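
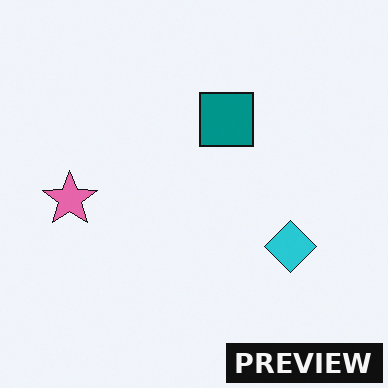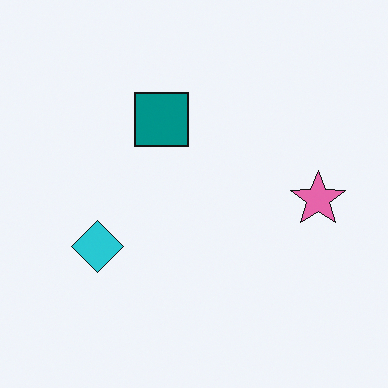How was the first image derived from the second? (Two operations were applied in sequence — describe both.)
Flipped horizontally (left ↔ right), then watermarked with the text "PREVIEW" in the lower-right corner.

The pink star is in the right of the second image and the left of the first — shapes on opposite sides of the vertical midline have swapped in a mirror flip. A dark label reading "PREVIEW" appears in the lower-right corner.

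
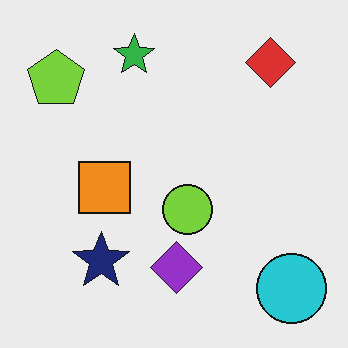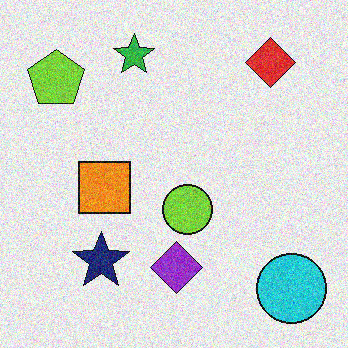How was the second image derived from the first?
Degraded with moderate additive noise.

Random speckle covers the whole image, including the flat background.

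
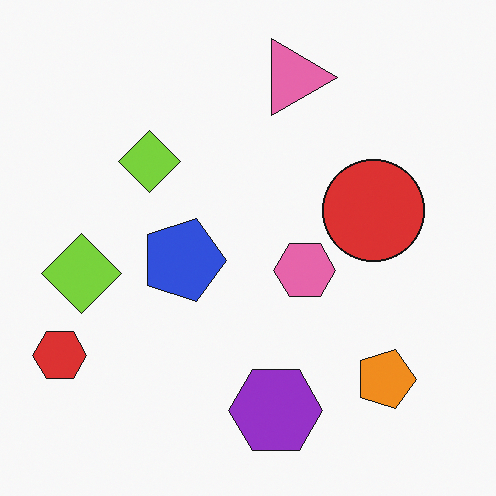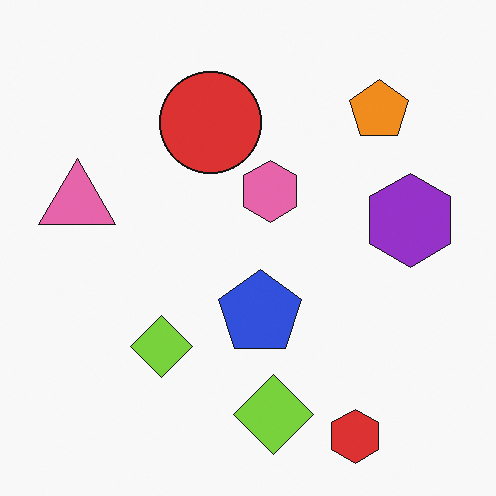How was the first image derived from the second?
This is the original image rotated 90° clockwise.

The red hexagon sits in the bottom-right of the second image and the bottom-left of the first — consistent with a whole-image 90° clockwise rotation.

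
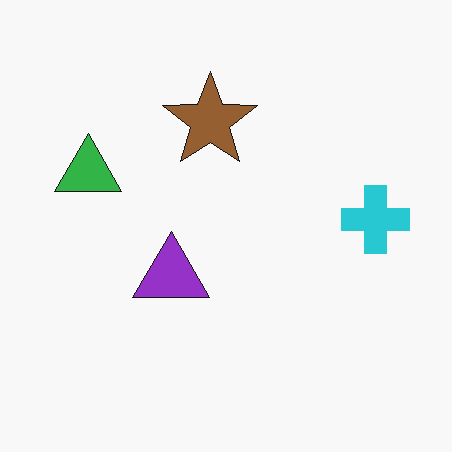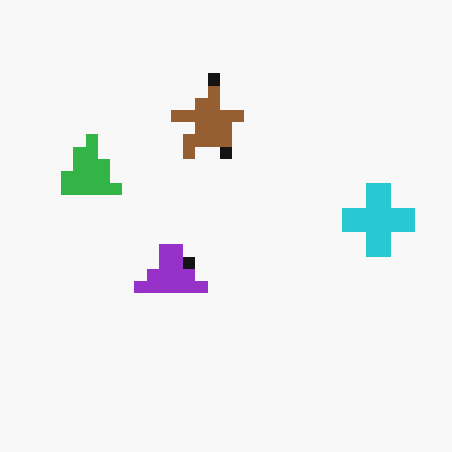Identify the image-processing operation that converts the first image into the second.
The image was coarsely pixelated.

Shapes are reduced to large square blocks; fine edges and outlines are lost — a downscale-then-upscale (mosaic) effect.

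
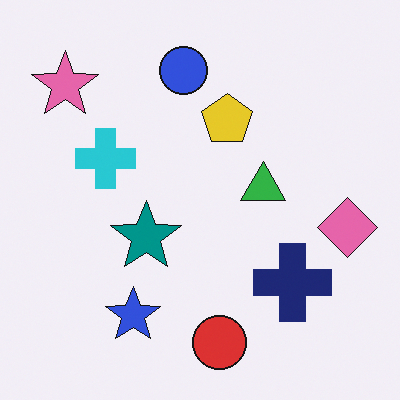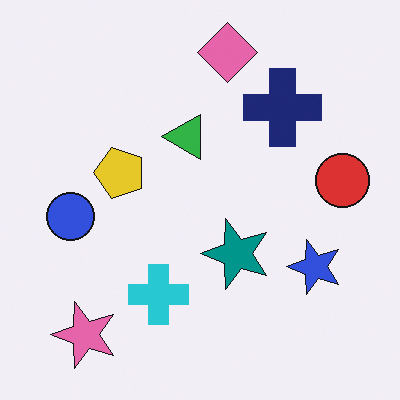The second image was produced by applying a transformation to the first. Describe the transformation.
It was rotated 90° counter-clockwise.

The pink star sits in the top-left of the first image and the bottom-left of the second — consistent with a whole-image 90° counter-clockwise rotation.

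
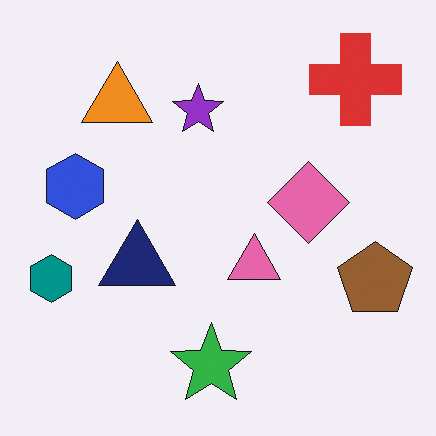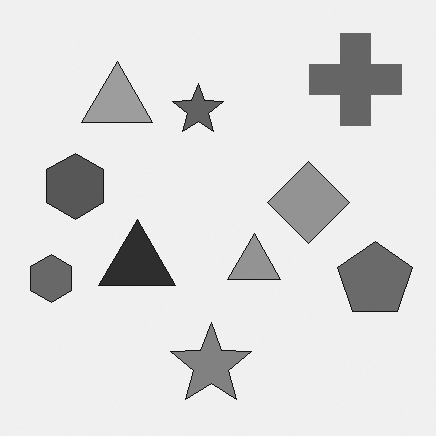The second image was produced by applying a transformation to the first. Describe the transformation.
This is the original image converted to grayscale.

All color is removed — every shape is now a shade of grey.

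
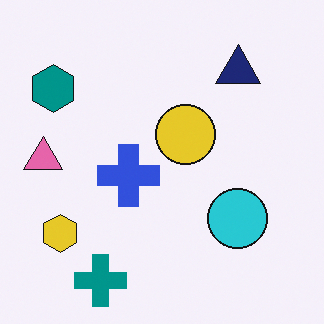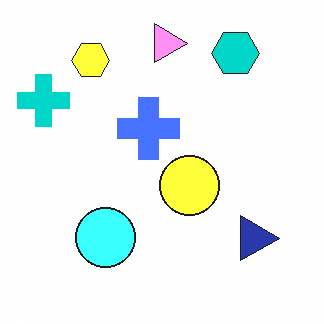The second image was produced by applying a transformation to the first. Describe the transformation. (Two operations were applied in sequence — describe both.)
The second image is the first rotated 90° clockwise, then noticeably brightened.

The teal cross sits in the bottom-left of the first image and the top-left of the second — consistent with a whole-image 90° clockwise rotation. Every pixel — background and shapes alike — is uniformly brightened.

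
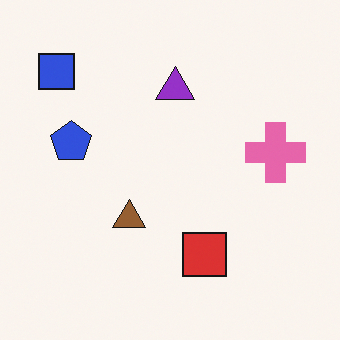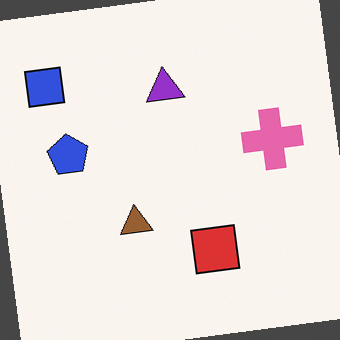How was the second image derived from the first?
The second image is the first rotated counter-clockwise by a small amount.

Every shape is tilted by the same angle and the image corners show triangular fill wedges — a whole-image rotation by a non-right angle.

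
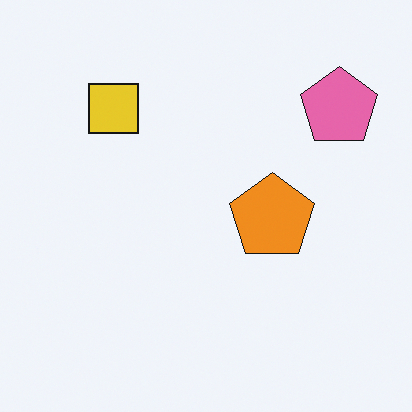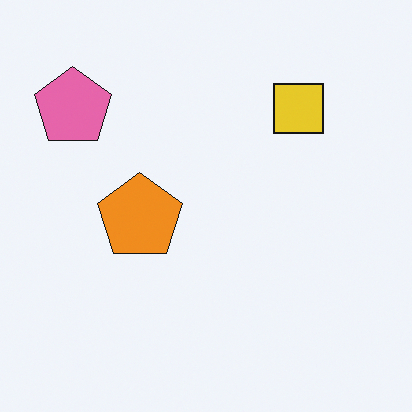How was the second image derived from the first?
The transformation is: flipped horizontally (left ↔ right).

The pink pentagon is in the top-right of the first image and the top-left of the second — shapes on opposite sides of the vertical midline have swapped in a mirror flip.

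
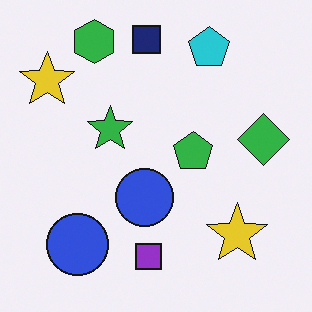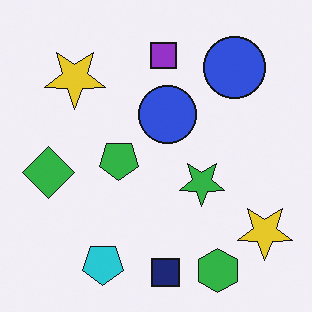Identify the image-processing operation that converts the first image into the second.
It was rotated 180°.

The green hexagon sits in the top-left of the first image and the bottom-right of the second — consistent with a whole-image 180° rotation.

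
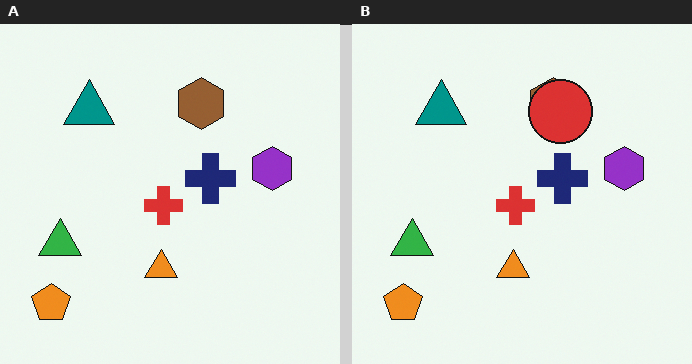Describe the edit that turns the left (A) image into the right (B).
This is the original image overlaid with an additional red circle.

A red circle appears in the right (B) image that is absent from the left (A).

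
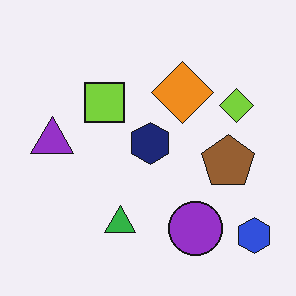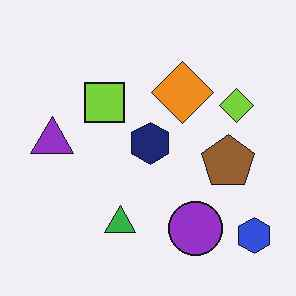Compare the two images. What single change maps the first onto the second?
JPEG-compressed with visible artifacts.

Blocky 8×8 compression artifacts appear around shape edges and the flat background shows ringing — characteristic JPEG degradation.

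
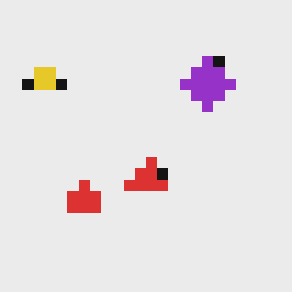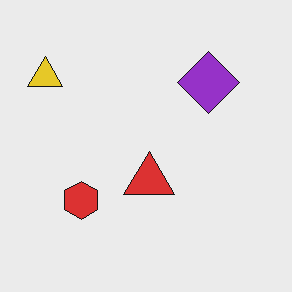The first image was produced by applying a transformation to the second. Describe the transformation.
It was coarsely pixelated.

Shapes are reduced to large square blocks; fine edges and outlines are lost — a downscale-then-upscale (mosaic) effect.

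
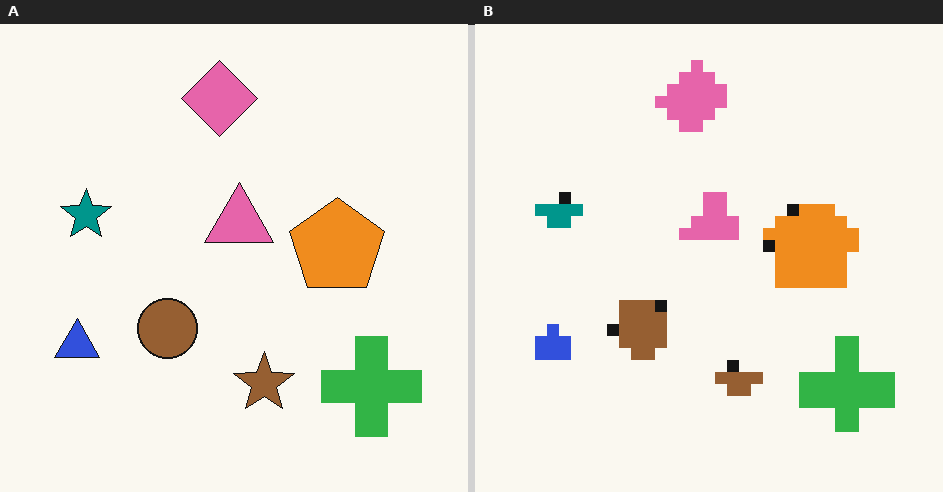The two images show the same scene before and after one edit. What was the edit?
It was heavily pixelated into large blocks.

Shapes are reduced to large square blocks; fine edges and outlines are lost — a downscale-then-upscale (mosaic) effect.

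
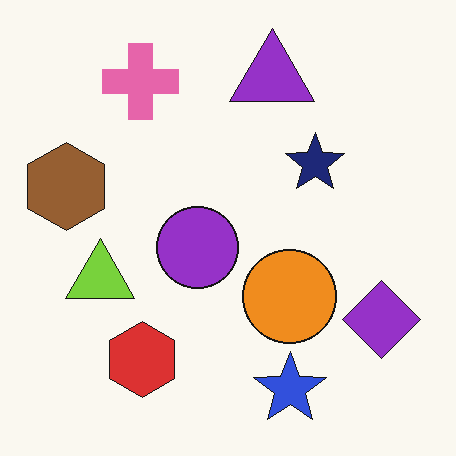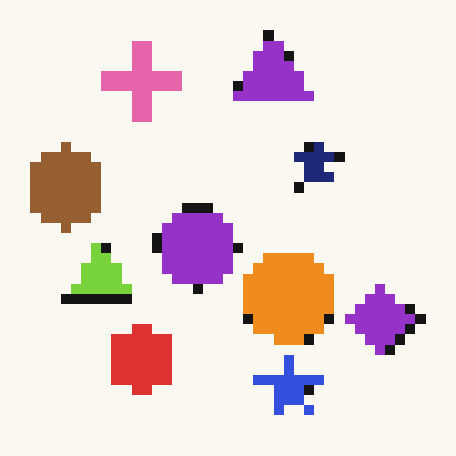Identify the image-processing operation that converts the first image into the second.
This is the original image heavily pixelated into large blocks.

Shapes are reduced to large square blocks; fine edges and outlines are lost — a downscale-then-upscale (mosaic) effect.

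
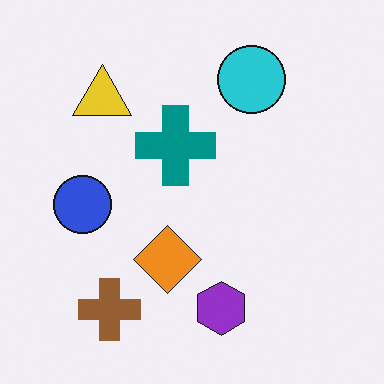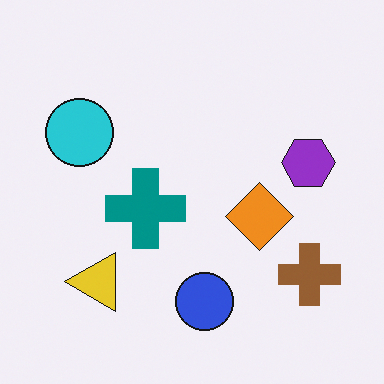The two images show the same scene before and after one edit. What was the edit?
This is the original image rotated 90° counter-clockwise.

The brown cross sits in the bottom-left of the first image and the bottom-right of the second — consistent with a whole-image 90° counter-clockwise rotation.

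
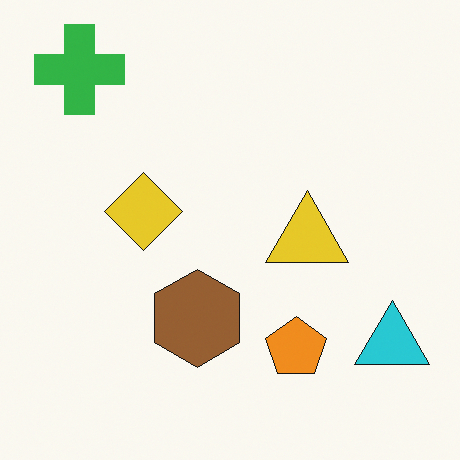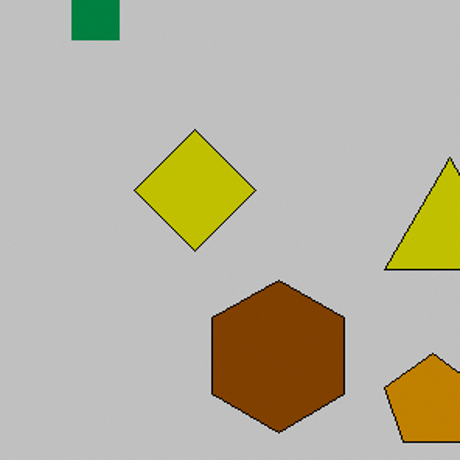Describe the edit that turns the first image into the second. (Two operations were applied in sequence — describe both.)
Aggressively posterized, then cropped to a modestly smaller region and rescaled.

Each flat color has snapped to a coarser quantized level — most visibly, the near-white background has dropped to a flat grey. The visible shapes are larger and the field of view is narrower; shapes near the original edges may be partly or wholly outside the frame — a crop-and-rescale.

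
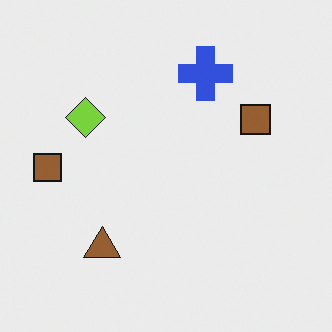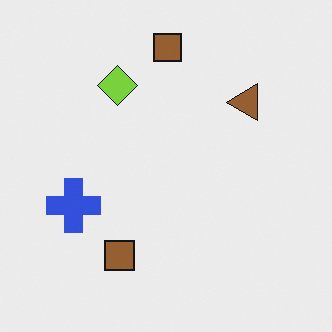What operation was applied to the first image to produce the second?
Transposed (reflected across the top-left ↔ bottom-right diagonal).

Shapes have swapped their row and column positions — what was in the top-right is now in the bottom-left — a diagonal reflection.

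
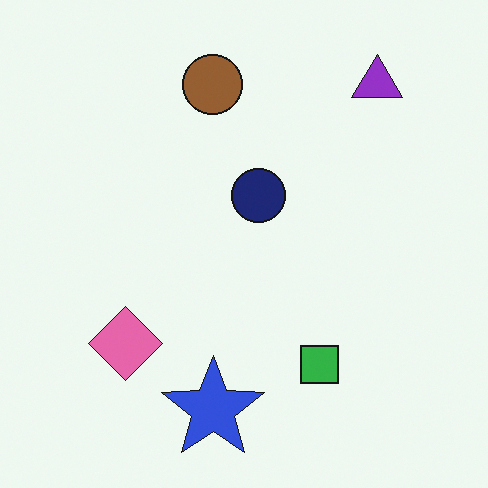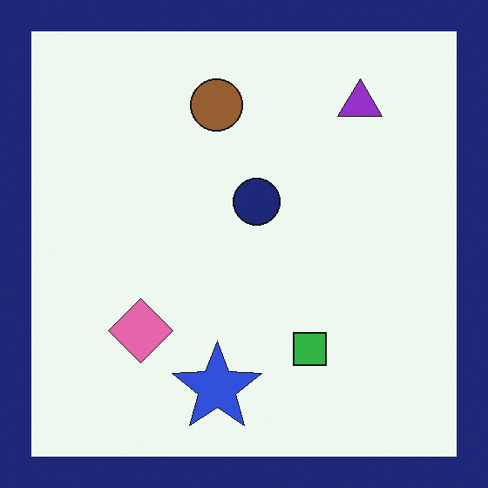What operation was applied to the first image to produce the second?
The transformation is: framed with a navy border.

A solid navy frame runs around the edge of the second image, with the content slightly shrunk inside it.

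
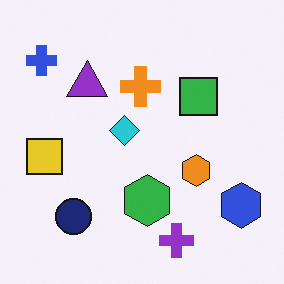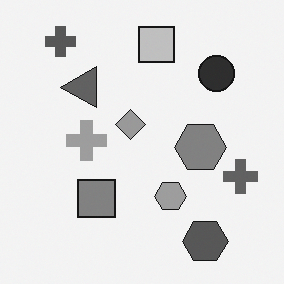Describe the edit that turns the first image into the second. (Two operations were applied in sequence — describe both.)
It was transposed (reflected across the top-left ↔ bottom-right diagonal), then converted to grayscale.

Shapes have swapped their row and column positions — what was in the top-right is now in the bottom-left — a diagonal reflection. All color is removed — every shape is now a shade of grey.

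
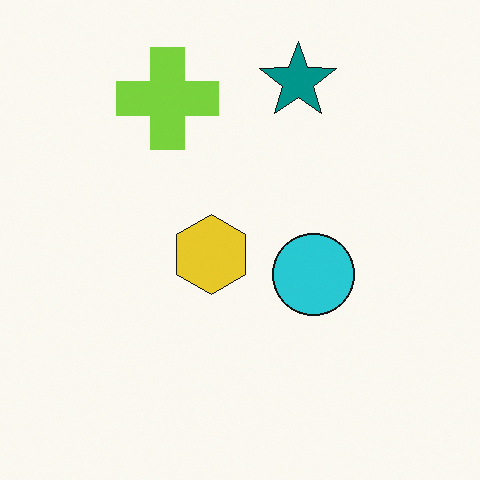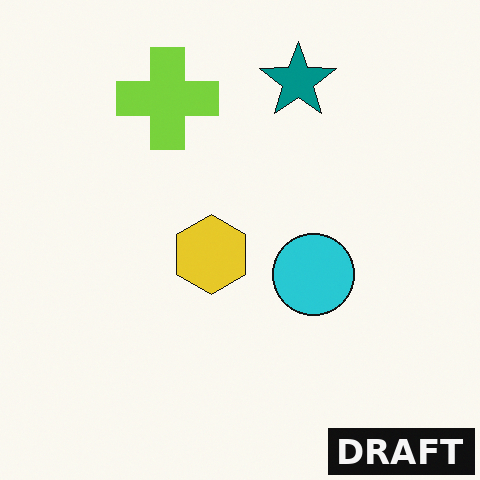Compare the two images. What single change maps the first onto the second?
Watermarked with the text "DRAFT" in the lower-right corner.

A dark label reading "DRAFT" appears in the lower-right corner.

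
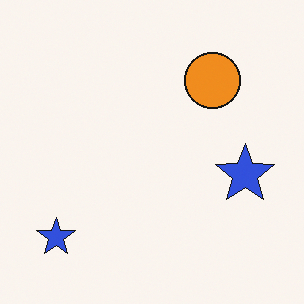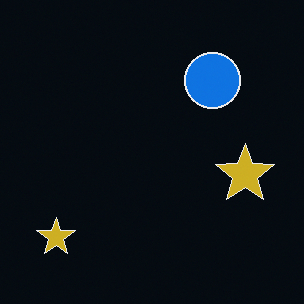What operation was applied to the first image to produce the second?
The transformation is: color-inverted (negative).

The light background has become dark and every shape's color is its complement — a photographic negative.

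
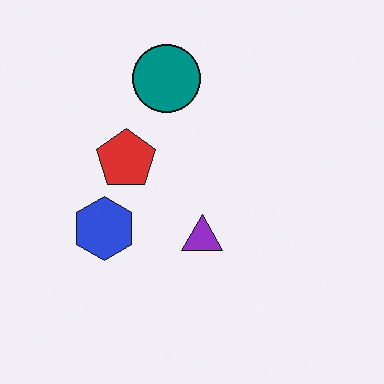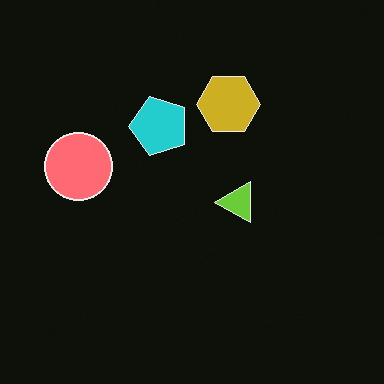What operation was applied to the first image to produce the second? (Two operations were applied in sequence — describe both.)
Transposed (reflected across the top-left ↔ bottom-right diagonal), then color-inverted (negative).

Shapes have swapped their row and column positions — what was in the top-right is now in the bottom-left — a diagonal reflection. The light background has become dark and every shape's color is its complement — a photographic negative.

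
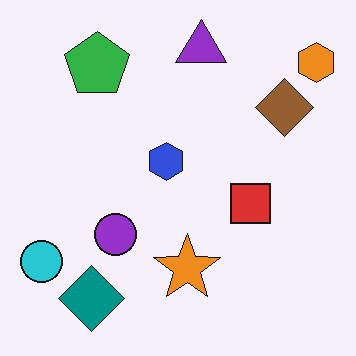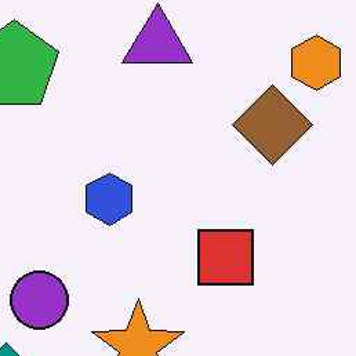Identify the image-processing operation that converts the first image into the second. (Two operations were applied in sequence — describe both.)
This is the original image given moderate JPEG compression, then cropped to a modestly smaller region and rescaled.

Blocky 8×8 compression artifacts appear around shape edges and the flat background shows ringing — characteristic JPEG degradation. The visible shapes are larger and the field of view is narrower; shapes near the original edges may be partly or wholly outside the frame — a crop-and-rescale.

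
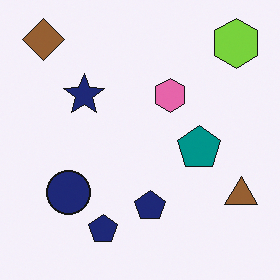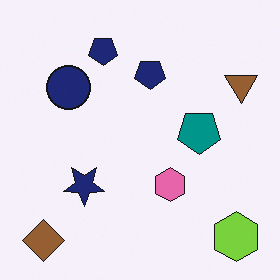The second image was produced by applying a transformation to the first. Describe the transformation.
The second image is the first flipped vertically (top ↔ bottom).

The brown diamond is in the top-left of the first image and the bottom-left of the second — shapes on opposite sides of the horizontal midline have swapped in a mirror flip.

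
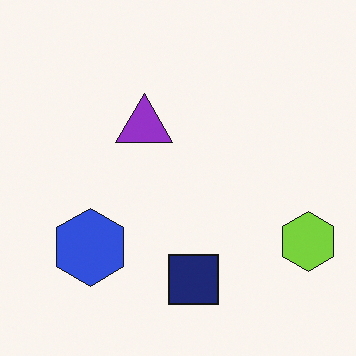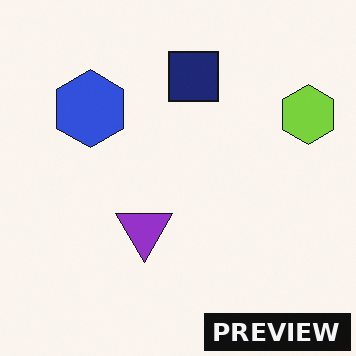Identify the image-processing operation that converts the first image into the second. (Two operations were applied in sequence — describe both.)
This is the original image flipped vertically (top ↔ bottom), then watermarked with the text "PREVIEW" in the lower-right corner.

The navy square is in the bottom of the first image and the top of the second — shapes on opposite sides of the horizontal midline have swapped in a mirror flip. A dark label reading "PREVIEW" appears in the lower-right corner.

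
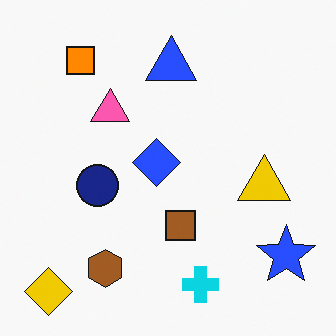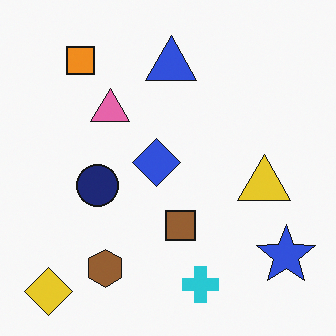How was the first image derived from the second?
The transformation is: slightly oversaturated.

All colors are more vivid — a global saturation change.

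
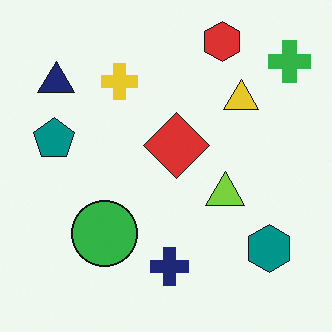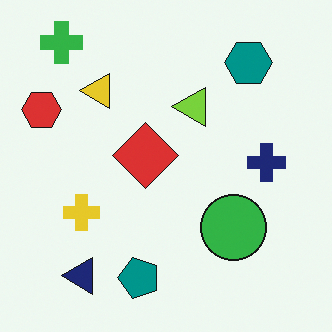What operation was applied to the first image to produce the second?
Rotated 90° counter-clockwise.

The green cross sits in the top-right of the first image and the top-left of the second — consistent with a whole-image 90° counter-clockwise rotation.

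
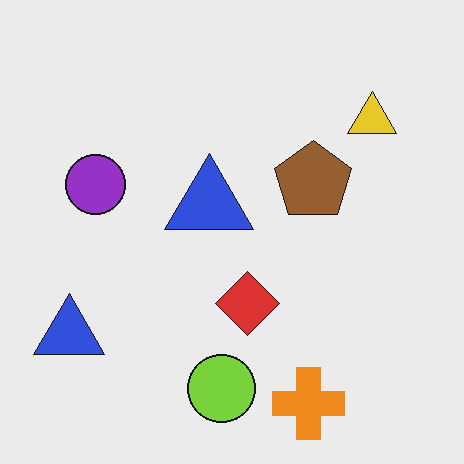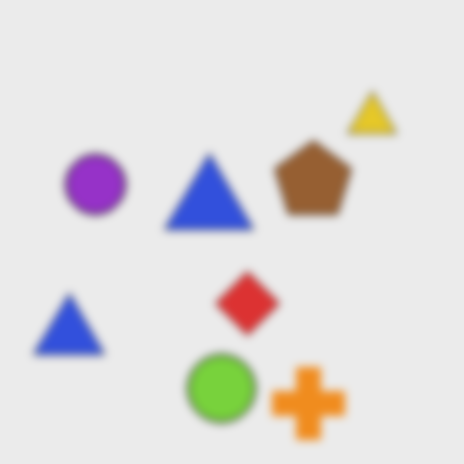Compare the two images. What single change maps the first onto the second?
It was moderately blurred.

Shape edges and outlines are uniformly softened across the whole image.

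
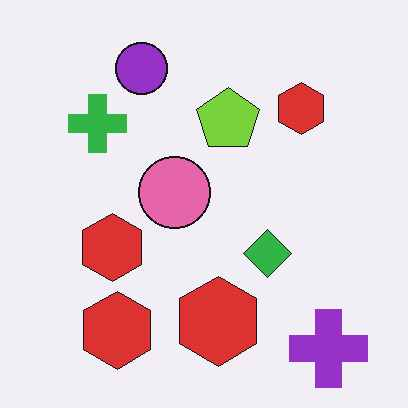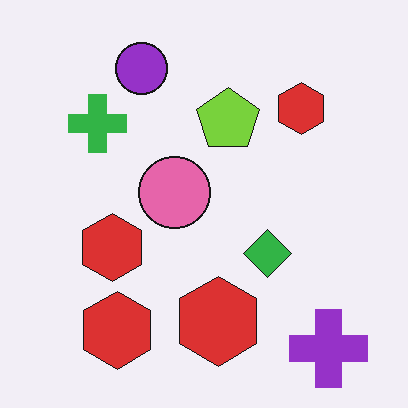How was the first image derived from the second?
The transformation is: JPEG-compressed with visible artifacts.

Blocky 8×8 compression artifacts appear around shape edges and the flat background shows ringing — characteristic JPEG degradation.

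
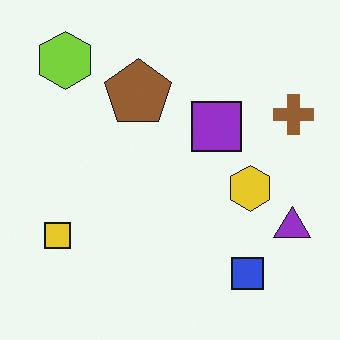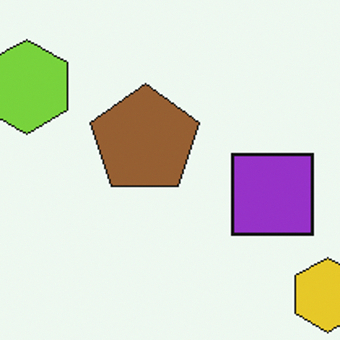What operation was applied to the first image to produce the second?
The transformation is: cropped to a noticeably smaller region and rescaled.

The visible shapes are larger and the field of view is narrower; shapes near the original edges may be partly or wholly outside the frame — a crop-and-rescale.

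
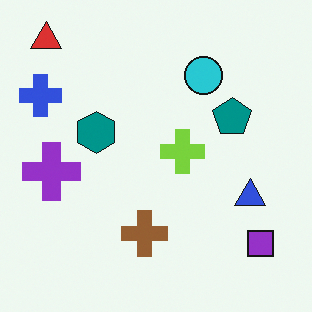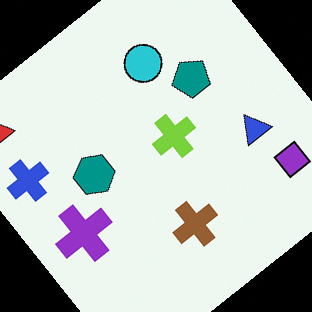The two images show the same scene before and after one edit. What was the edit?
This is the original image rotated counter-clockwise by a large amount — several tens of degrees.

Every shape is tilted by the same angle and the image corners show triangular fill wedges — a whole-image rotation by a non-right angle.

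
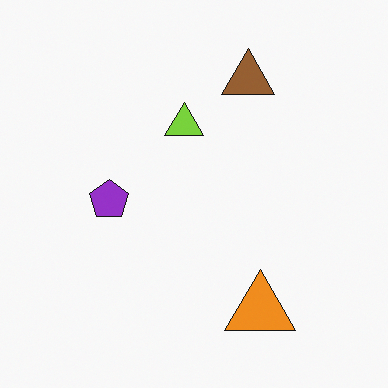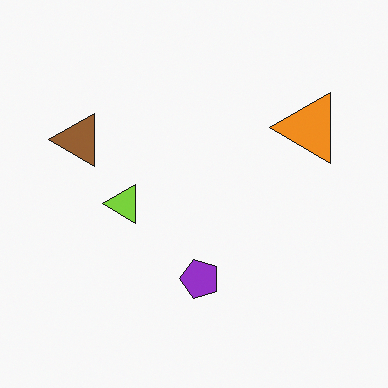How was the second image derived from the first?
The second image is the first rotated 90° counter-clockwise.

The orange triangle sits in the bottom-right of the first image and the top-right of the second — consistent with a whole-image 90° counter-clockwise rotation.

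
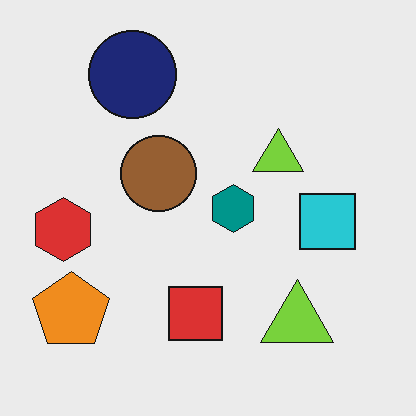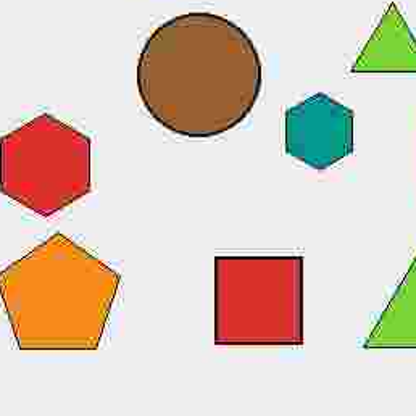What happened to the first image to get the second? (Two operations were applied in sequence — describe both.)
The second image is the first heavily JPEG-compressed with obvious blocking artifacts, then cropped slightly and scaled back up.

Blocky 8×8 compression artifacts appear around shape edges and the flat background shows ringing — characteristic JPEG degradation. The visible shapes are larger and the field of view is narrower; shapes near the original edges may be partly or wholly outside the frame — a crop-and-rescale.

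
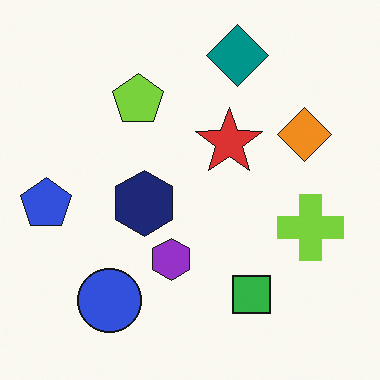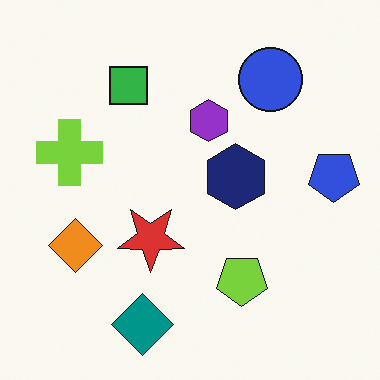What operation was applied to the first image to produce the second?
It was rotated 180°.

The blue pentagon sits in the left of the first image and the right of the second — consistent with a whole-image 180° rotation.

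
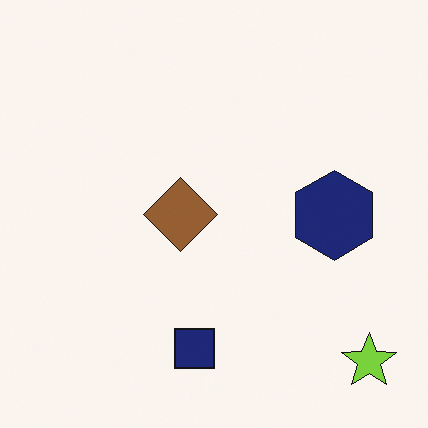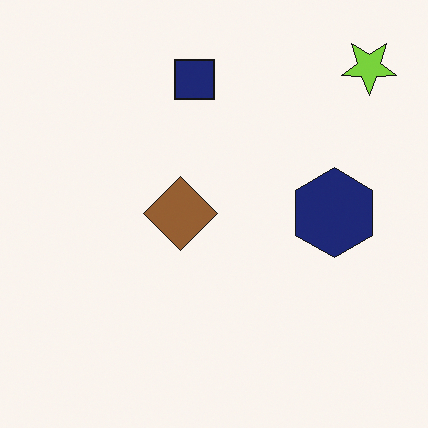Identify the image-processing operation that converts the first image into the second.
This is the original image flipped vertically (top ↔ bottom).

The lime star is in the bottom-right of the first image and the top-right of the second — shapes on opposite sides of the horizontal midline have swapped in a mirror flip.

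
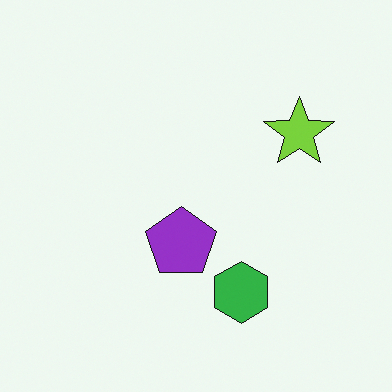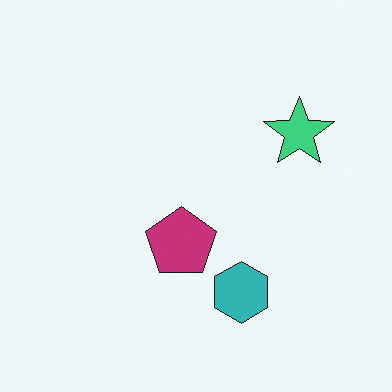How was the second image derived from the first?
Hue-shifted slightly.

Every shape's color has rotated by the same amount around the hue wheel — a uniform hue shift.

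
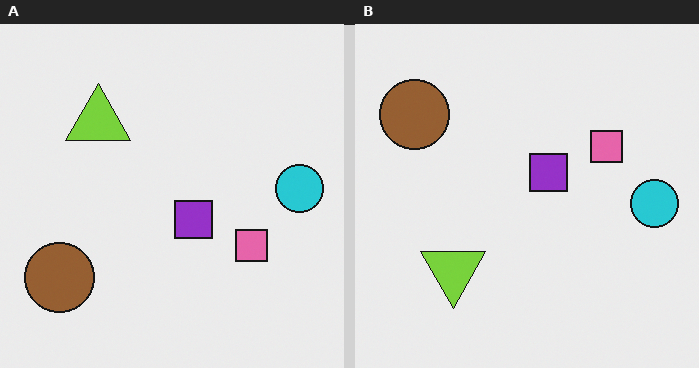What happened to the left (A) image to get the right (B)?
The right (B) image is the left (A) flipped vertically (top ↔ bottom).

The brown circle is in the bottom-left of the left (A) image and the top-left of the right (B) — shapes on opposite sides of the horizontal midline have swapped in a mirror flip.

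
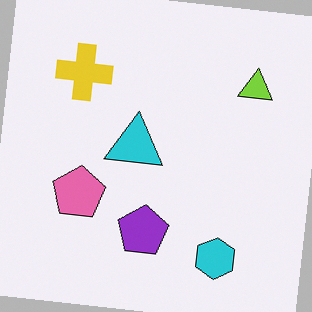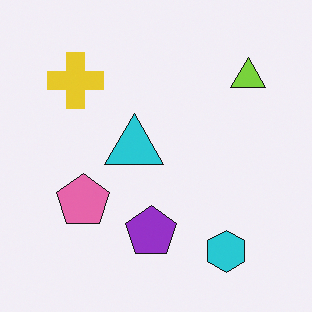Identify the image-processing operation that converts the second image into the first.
The transformation is: rotated clockwise by a few degrees.

Every shape is tilted by the same angle and the image corners show triangular fill wedges — a whole-image rotation by a non-right angle.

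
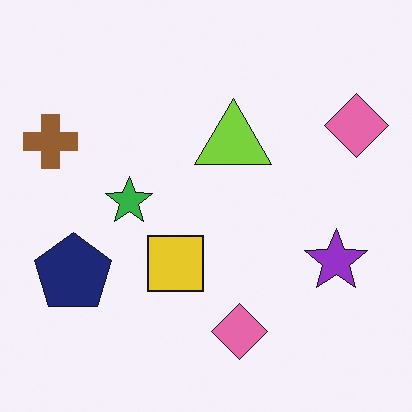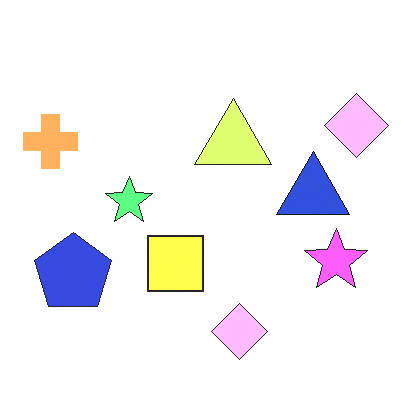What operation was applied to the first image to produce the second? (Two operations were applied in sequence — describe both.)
The image was brightened a lot, then overlaid with an additional blue triangle.

Every pixel — background and shapes alike — is uniformly brightened. A blue triangle appears in the second image that is absent from the first.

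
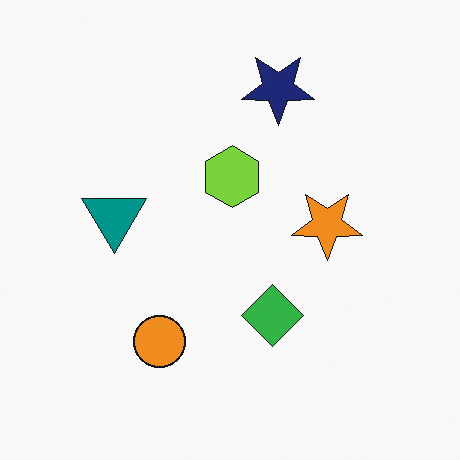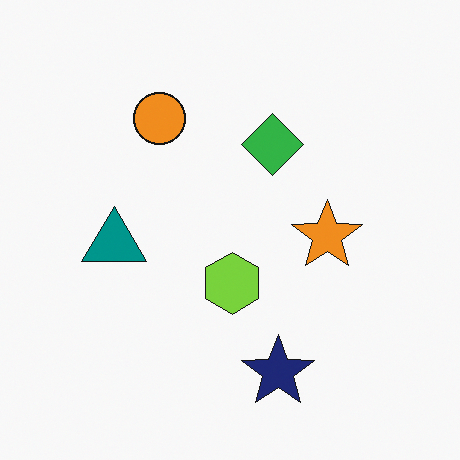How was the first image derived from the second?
The first image is the second flipped vertically (top ↔ bottom).

The navy star is in the bottom of the second image and the top of the first — shapes on opposite sides of the horizontal midline have swapped in a mirror flip.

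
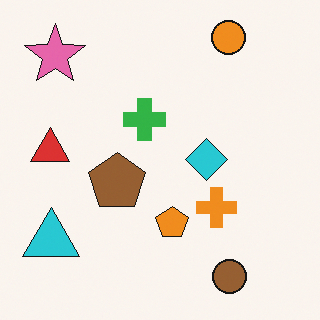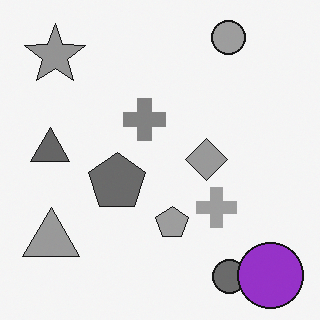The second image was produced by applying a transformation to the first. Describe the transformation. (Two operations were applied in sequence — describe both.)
The transformation is: converted to grayscale, then overlaid with an additional purple circle.

All color is removed — every shape is now a shade of grey. A purple circle appears in the second image that is absent from the first.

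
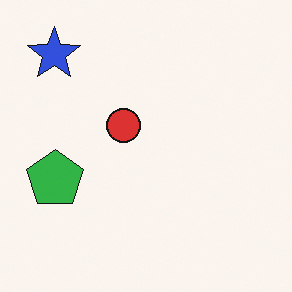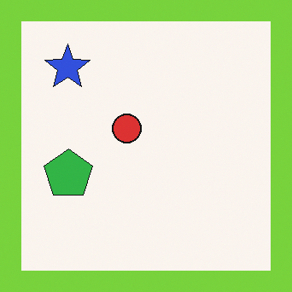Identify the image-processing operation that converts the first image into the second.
It was framed with a lime border.

A solid lime frame runs around the edge of the second image, with the content slightly shrunk inside it.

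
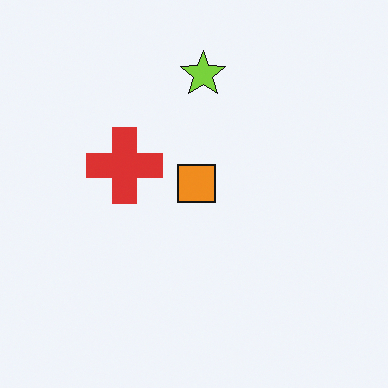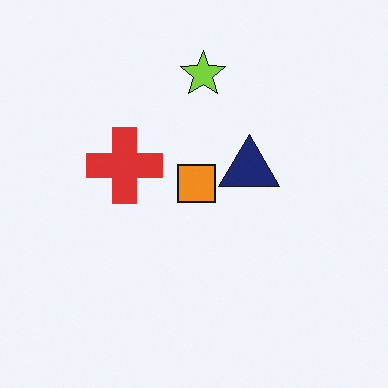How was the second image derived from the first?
The transformation is: overlaid with an additional navy triangle.

A navy triangle appears in the second image that is absent from the first.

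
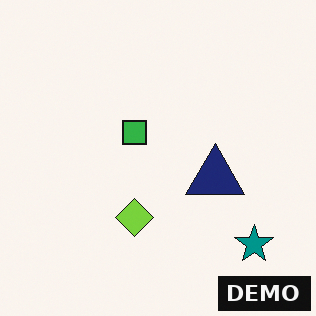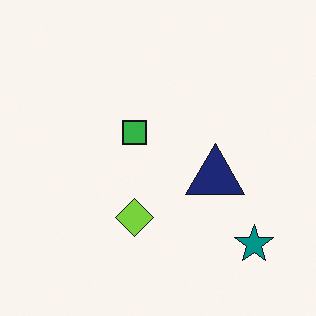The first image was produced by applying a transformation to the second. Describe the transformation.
The transformation is: watermarked with the text "DEMO" in the lower-right corner.

A dark label reading "DEMO" appears in the lower-right corner.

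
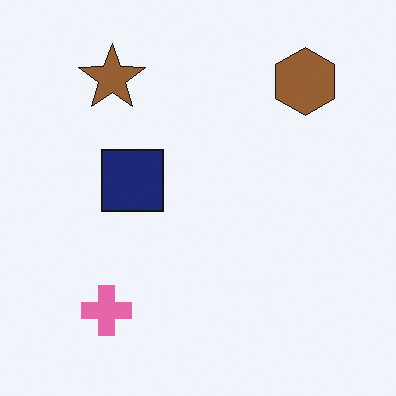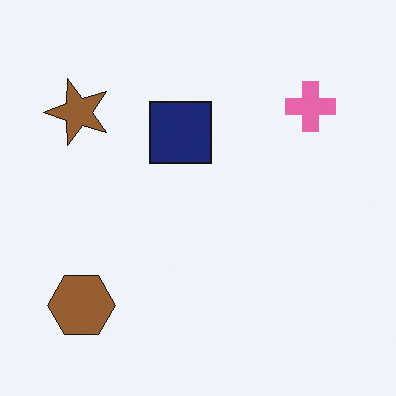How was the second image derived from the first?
The image was transposed (reflected across the top-left ↔ bottom-right diagonal).

Shapes have swapped their row and column positions — what was in the top-right is now in the bottom-left — a diagonal reflection.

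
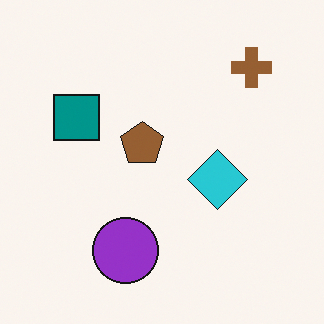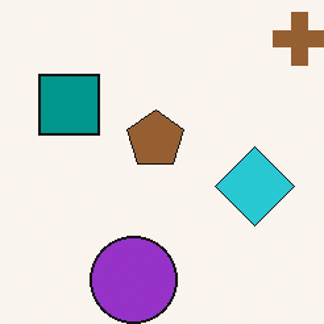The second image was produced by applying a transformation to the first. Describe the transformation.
The image was cropped to a modestly smaller region and rescaled.

The visible shapes are larger and the field of view is narrower; shapes near the original edges may be partly or wholly outside the frame — a crop-and-rescale.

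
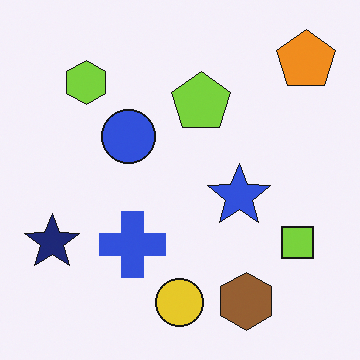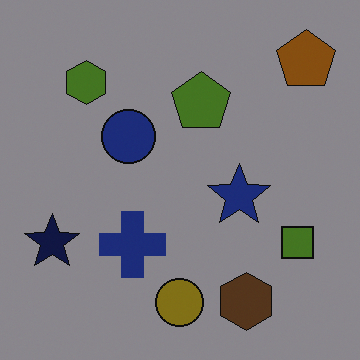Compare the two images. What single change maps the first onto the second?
The image was darkened a lot.

Every pixel — background and shapes alike — is uniformly darkened.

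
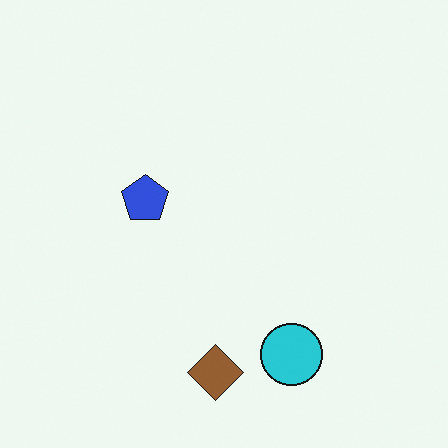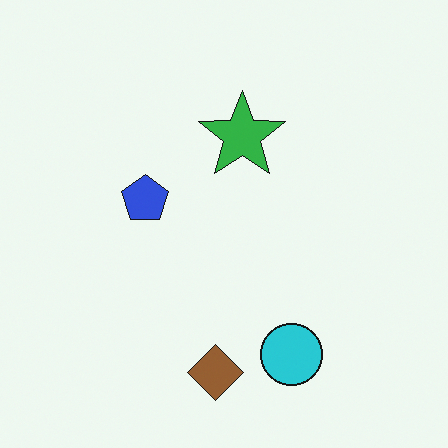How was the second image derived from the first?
Overlaid with an additional green star.

A green star appears in the second image that is absent from the first.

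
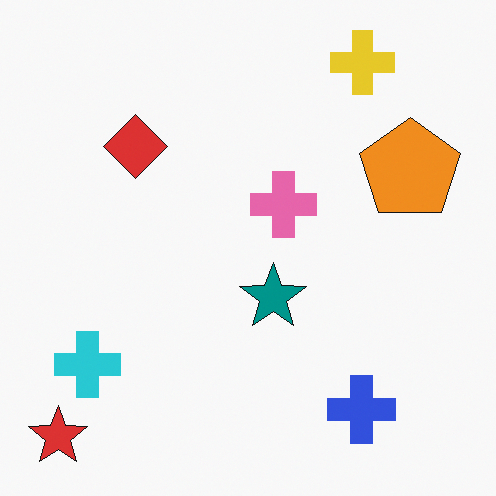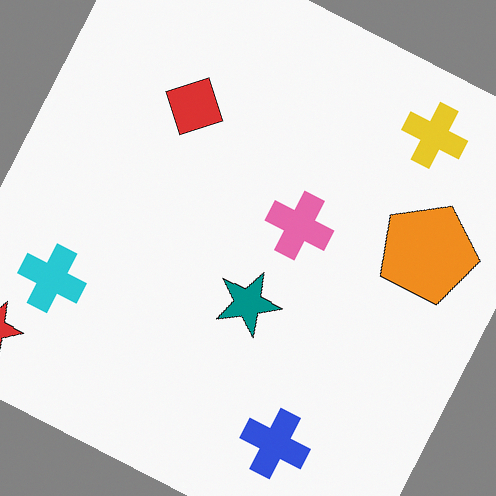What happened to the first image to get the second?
The transformation is: rotated clockwise by a moderate amount.

Every shape is tilted by the same angle and the image corners show triangular fill wedges — a whole-image rotation by a non-right angle.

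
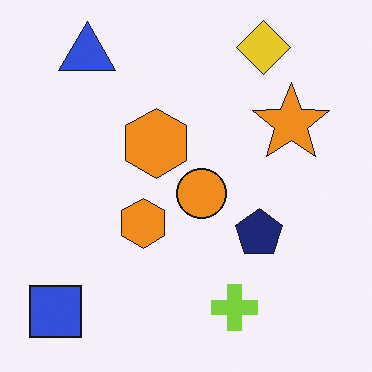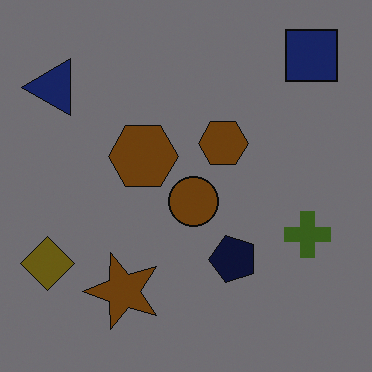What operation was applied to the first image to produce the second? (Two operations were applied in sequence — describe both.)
The transformation is: transposed (reflected across the top-left ↔ bottom-right diagonal), then substantially darkened.

Shapes have swapped their row and column positions — what was in the top-right is now in the bottom-left — a diagonal reflection. Every pixel — background and shapes alike — is uniformly darkened.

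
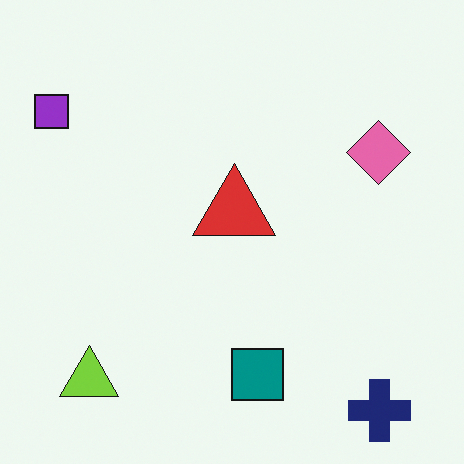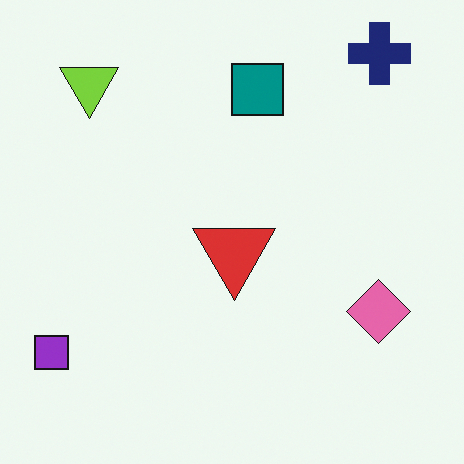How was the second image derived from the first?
The image was flipped vertically (top ↔ bottom).

The navy cross is in the bottom-right of the first image and the top-right of the second — shapes on opposite sides of the horizontal midline have swapped in a mirror flip.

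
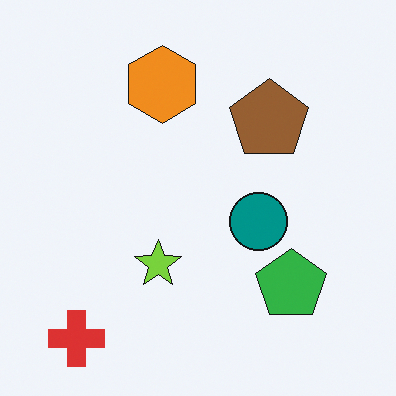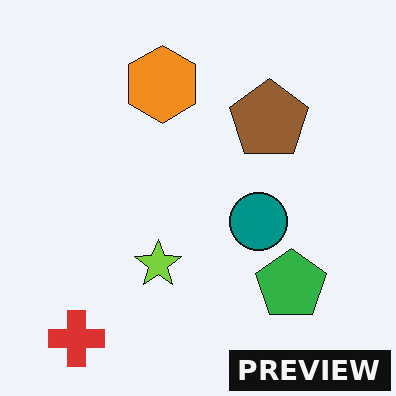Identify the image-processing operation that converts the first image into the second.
The second image is the first watermarked with the text "PREVIEW" in the lower-right corner.

A dark label reading "PREVIEW" appears in the lower-right corner.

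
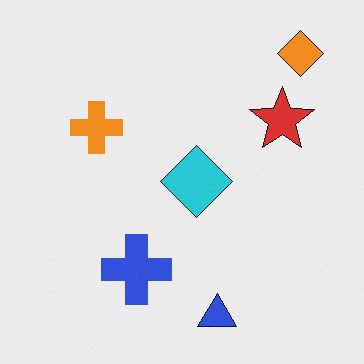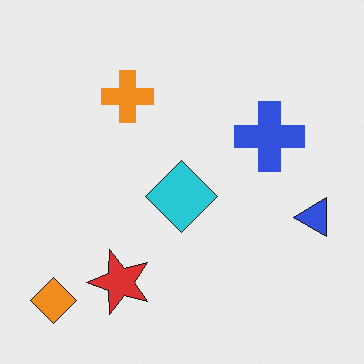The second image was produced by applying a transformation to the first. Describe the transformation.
The image was transposed (reflected across the top-left ↔ bottom-right diagonal).

Shapes have swapped their row and column positions — what was in the top-right is now in the bottom-left — a diagonal reflection.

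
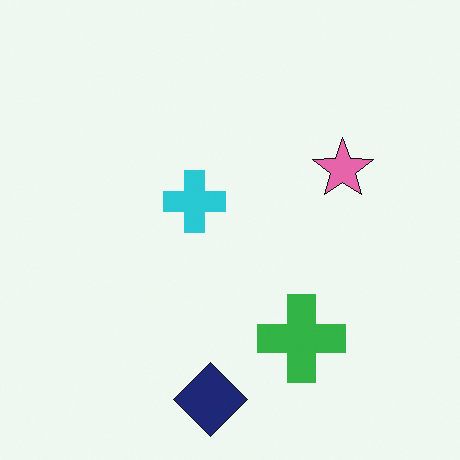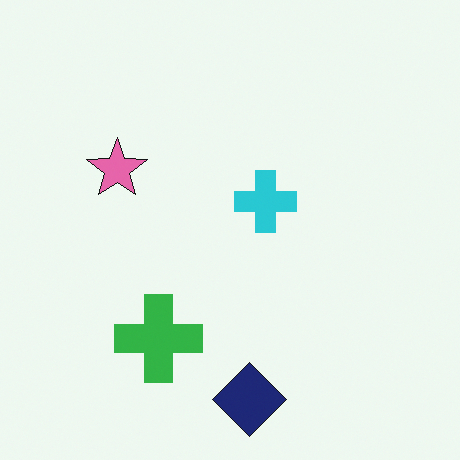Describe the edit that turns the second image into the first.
The transformation is: flipped horizontally (left ↔ right).

The pink star is in the left of the second image and the right of the first — shapes on opposite sides of the vertical midline have swapped in a mirror flip.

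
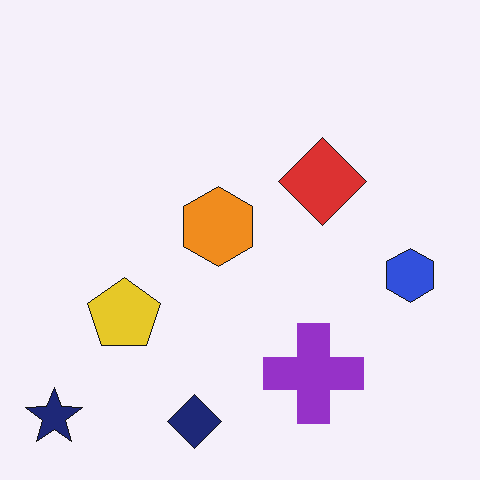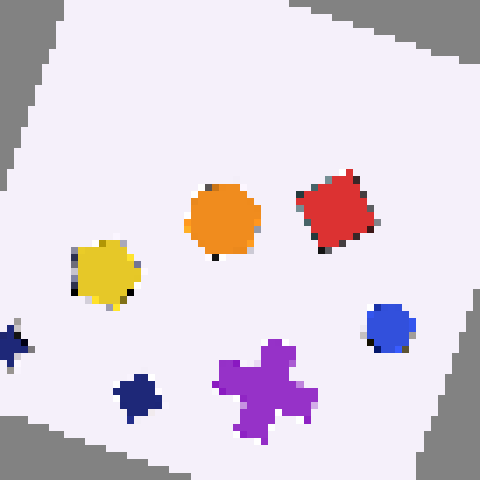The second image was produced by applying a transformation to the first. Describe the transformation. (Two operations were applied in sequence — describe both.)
The image was rotated clockwise by a clearly visible amount, then moderately pixelated.

Every shape is tilted by the same angle and the image corners show triangular fill wedges — a whole-image rotation by a non-right angle. Shapes are reduced to large square blocks; fine edges and outlines are lost — a downscale-then-upscale (mosaic) effect.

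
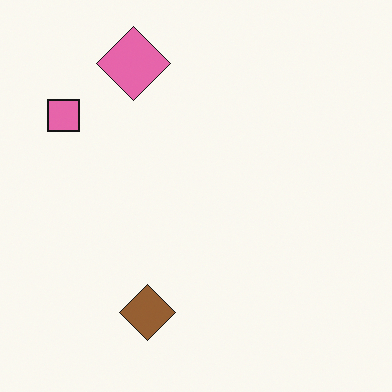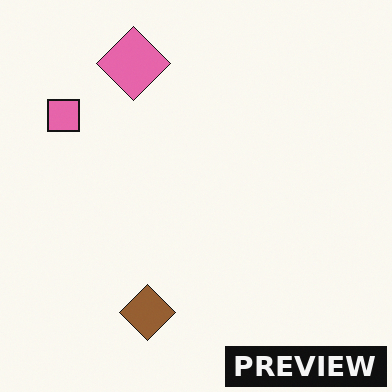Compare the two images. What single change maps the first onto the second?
The second image is the first watermarked with the text "PREVIEW" in the lower-right corner.

A dark label reading "PREVIEW" appears in the lower-right corner.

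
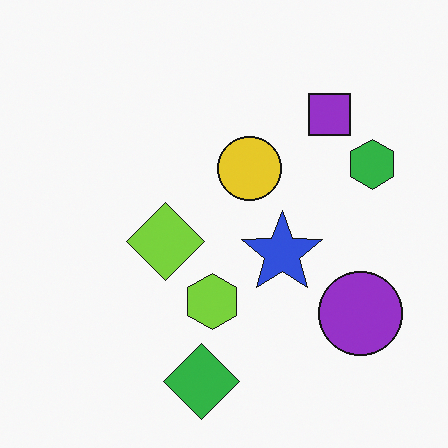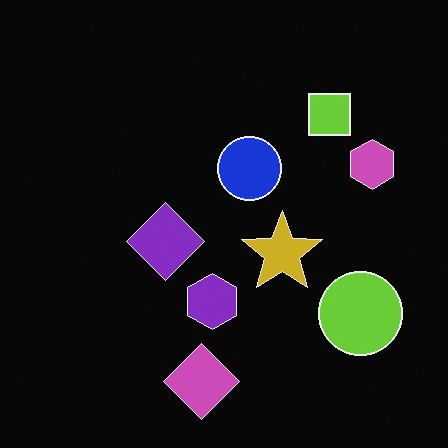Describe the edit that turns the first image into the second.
The second image is the first color-inverted (negative).

The light background has become dark and every shape's color is its complement — a photographic negative.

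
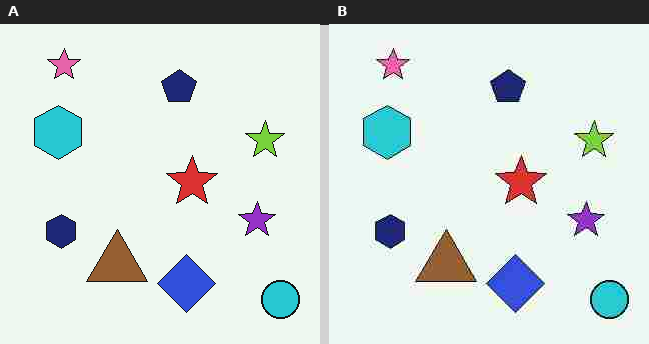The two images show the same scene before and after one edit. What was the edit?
The image was heavily JPEG-compressed with obvious blocking artifacts.

Blocky 8×8 compression artifacts appear around shape edges and the flat background shows ringing — characteristic JPEG degradation.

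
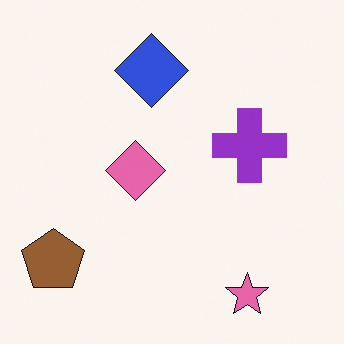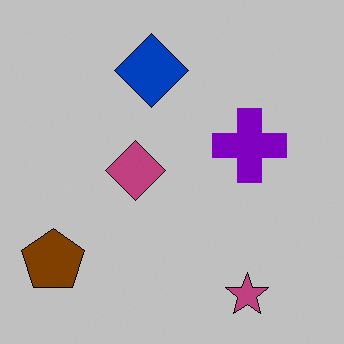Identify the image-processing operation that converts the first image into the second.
Aggressively posterized.

Each flat color has snapped to a coarser quantized level — most visibly, the near-white background has dropped to a flat grey.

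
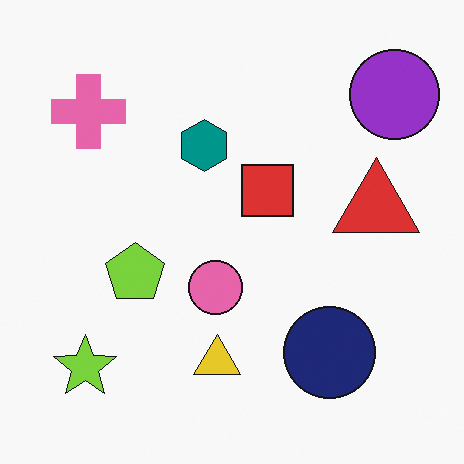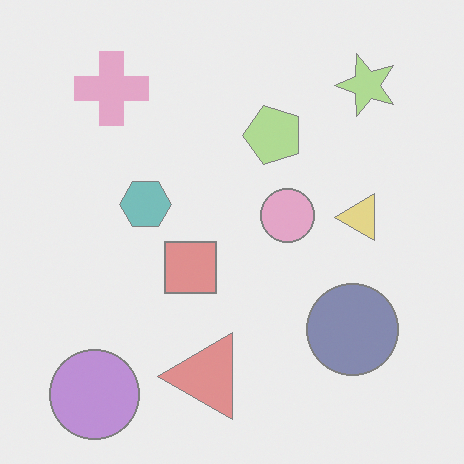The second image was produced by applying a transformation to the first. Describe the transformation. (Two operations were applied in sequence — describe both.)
This is the original image washed out (contrast reduced), then transposed (reflected across the top-left ↔ bottom-right diagonal).

Tones are pushed toward mid-grey across the whole image — a global contrast change. Shapes have swapped their row and column positions — what was in the top-right is now in the bottom-left — a diagonal reflection.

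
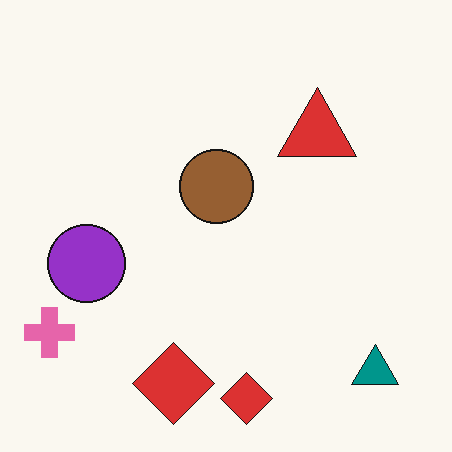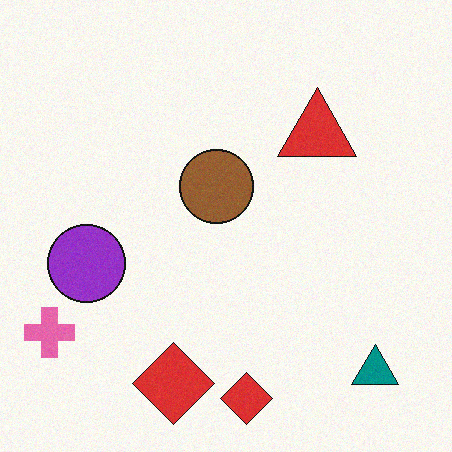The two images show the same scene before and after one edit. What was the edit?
The second image is the first degraded with subtle gaussian noise.

Random speckle covers the whole image, including the flat background.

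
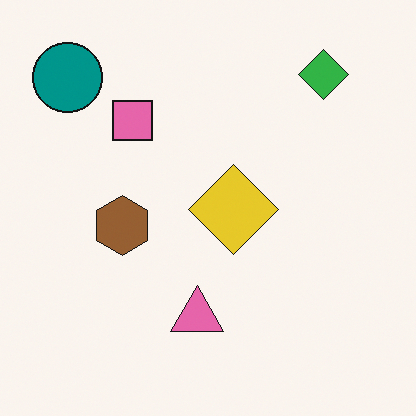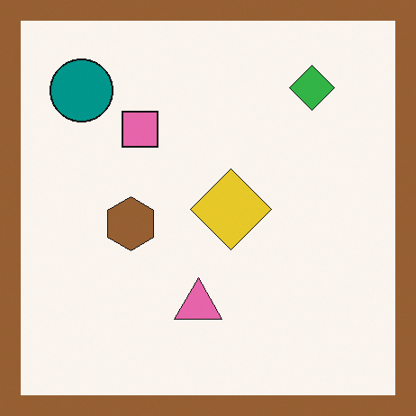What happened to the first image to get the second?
The second image is the first framed with a brown border.

A solid brown frame runs around the edge of the second image, with the content slightly shrunk inside it.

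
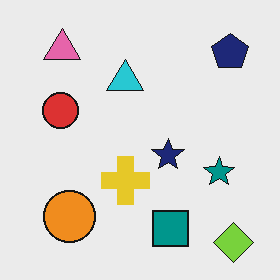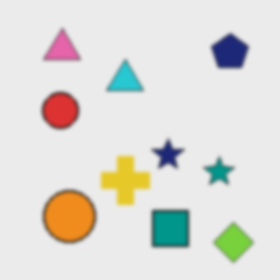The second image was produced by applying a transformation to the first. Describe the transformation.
It was lightly blurred.

Shape edges and outlines are uniformly softened across the whole image.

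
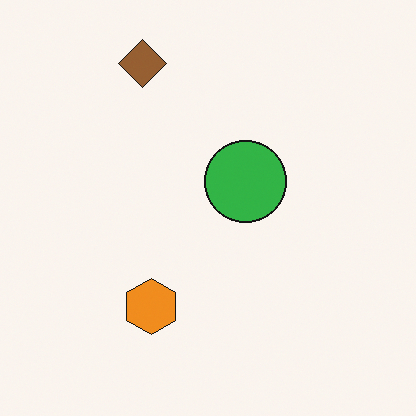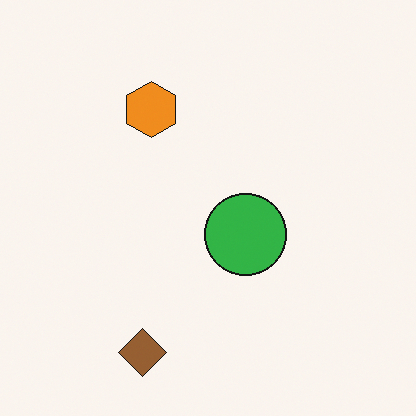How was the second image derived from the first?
Flipped vertically (top ↔ bottom).

The brown diamond is in the top of the first image and the bottom of the second — shapes on opposite sides of the horizontal midline have swapped in a mirror flip.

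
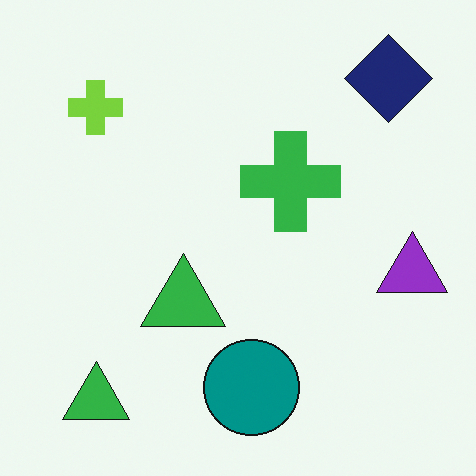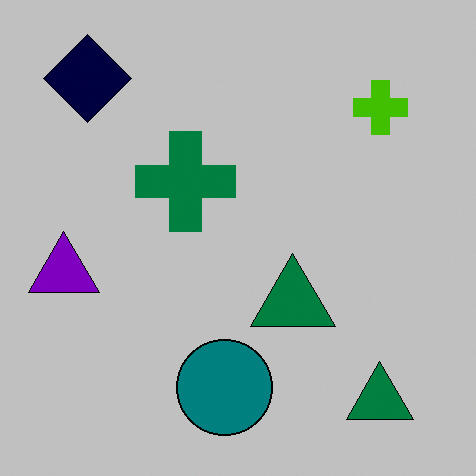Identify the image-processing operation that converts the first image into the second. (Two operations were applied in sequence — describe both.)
This is the original image heavily posterized to just a handful of flat colors, then flipped horizontally (left ↔ right).

Each flat color has snapped to a coarser quantized level — most visibly, the near-white background has dropped to a flat grey. The purple triangle is in the right of the first image and the left of the second — shapes on opposite sides of the vertical midline have swapped in a mirror flip.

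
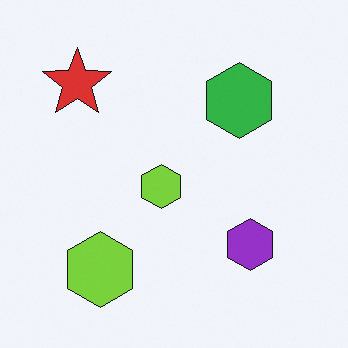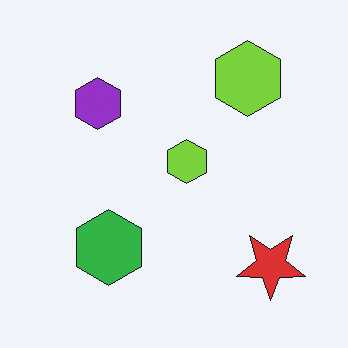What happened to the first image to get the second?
It was rotated 180°.

The red star sits in the top-left of the first image and the bottom-right of the second — consistent with a whole-image 180° rotation.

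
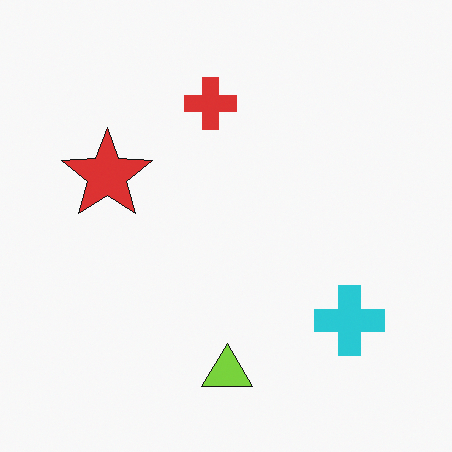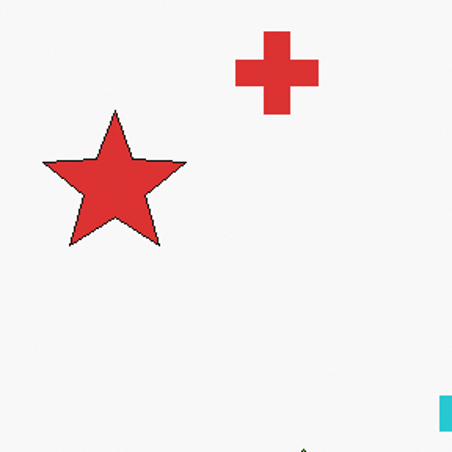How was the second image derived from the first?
This is the original image cropped slightly and scaled back up.

The visible shapes are larger and the field of view is narrower; shapes near the original edges may be partly or wholly outside the frame — a crop-and-rescale.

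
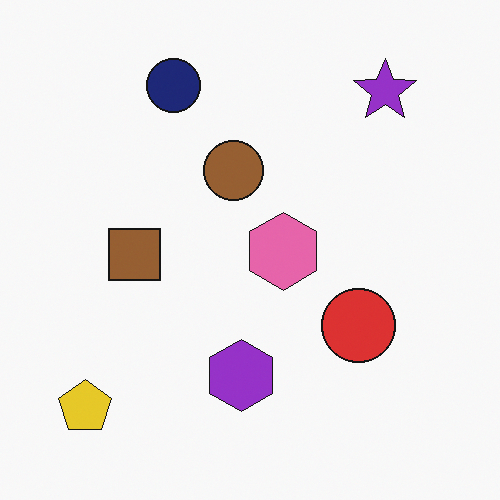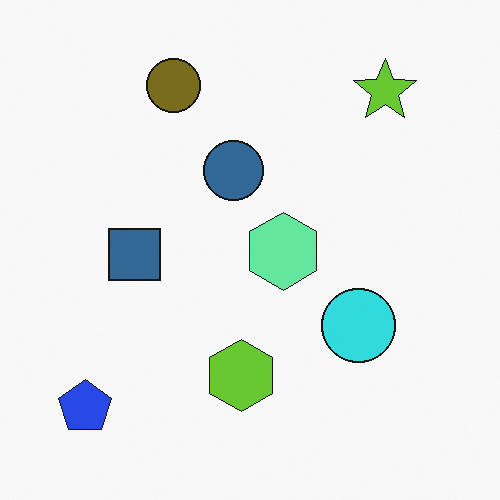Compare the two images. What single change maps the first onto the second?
Hue-shifted through roughly half the color wheel.

Every shape's color has rotated by the same amount around the hue wheel — a uniform hue shift.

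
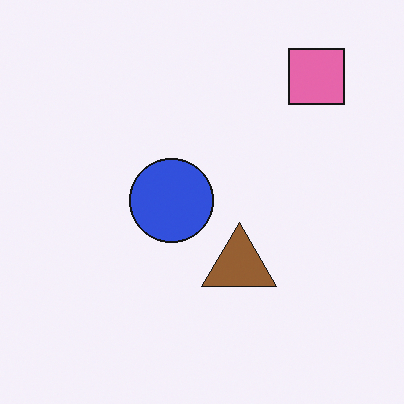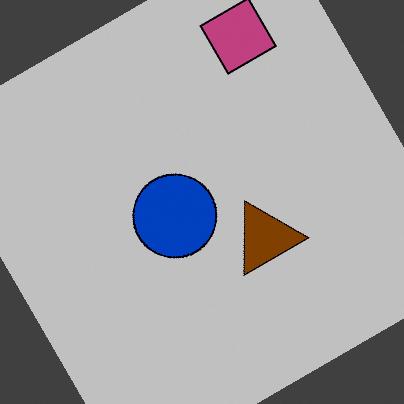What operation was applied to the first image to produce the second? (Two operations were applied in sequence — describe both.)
The second image is the first rotated counter-clockwise by a large amount — several tens of degrees, then heavily posterized to just a handful of flat colors.

Every shape is tilted by the same angle and the image corners show triangular fill wedges — a whole-image rotation by a non-right angle. Each flat color has snapped to a coarser quantized level — most visibly, the near-white background has dropped to a flat grey.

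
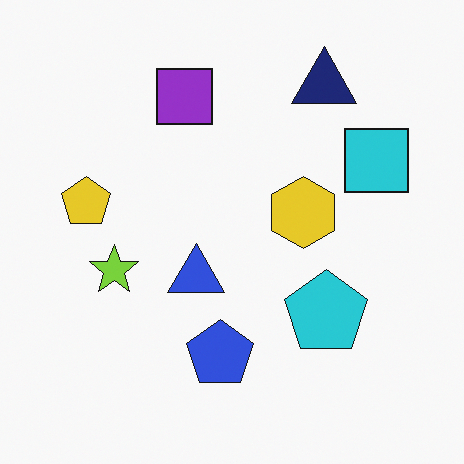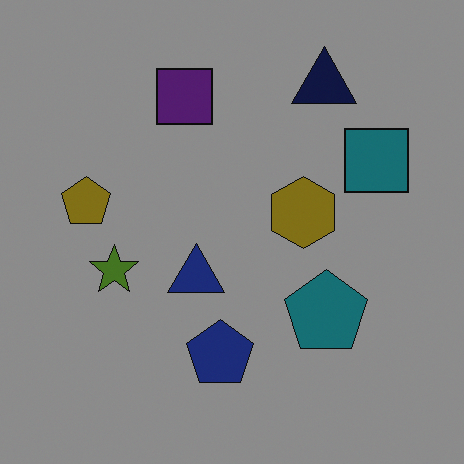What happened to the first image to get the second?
The transformation is: substantially darkened.

Every pixel — background and shapes alike — is uniformly darkened.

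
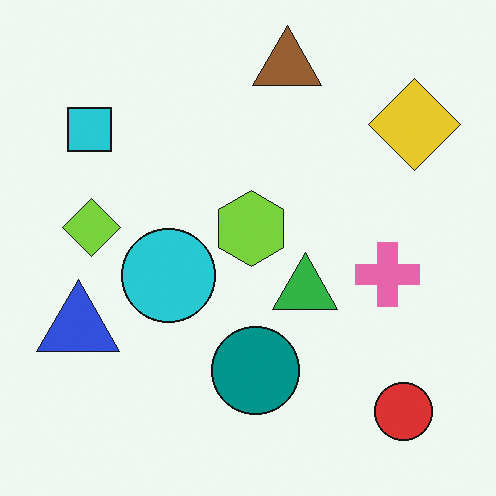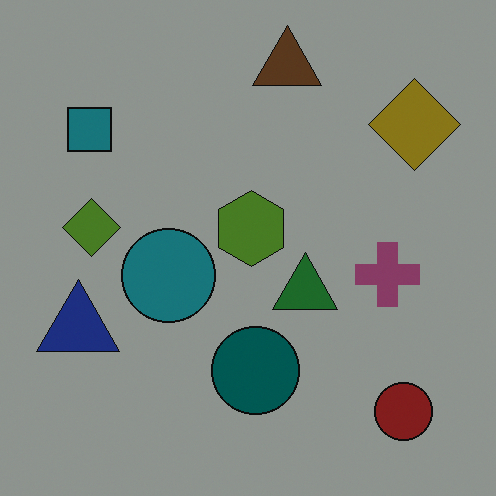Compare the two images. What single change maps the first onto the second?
The second image is the first darkened a lot.

Every pixel — background and shapes alike — is uniformly darkened.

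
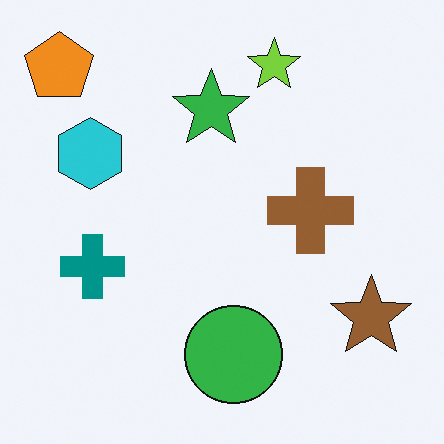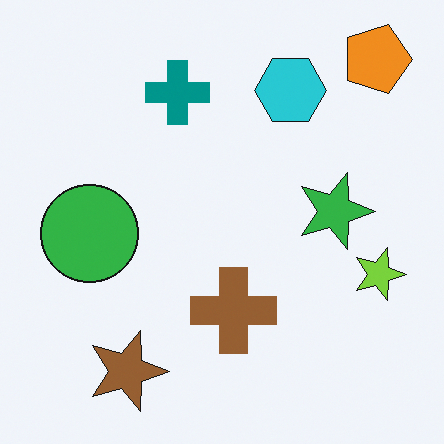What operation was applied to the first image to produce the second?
The second image is the first rotated 90° clockwise.

The orange pentagon sits in the top-left of the first image and the top-right of the second — consistent with a whole-image 90° clockwise rotation.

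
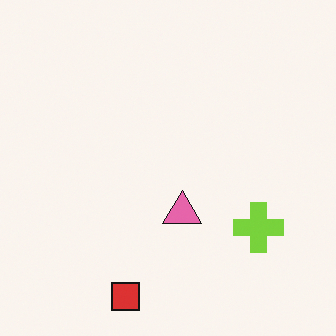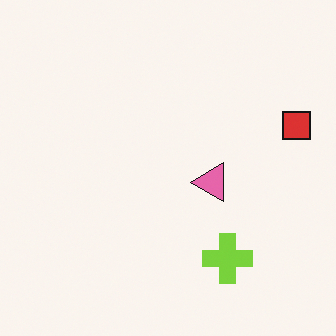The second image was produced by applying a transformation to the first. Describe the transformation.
This is the original image transposed (reflected across the top-left ↔ bottom-right diagonal).

Shapes have swapped their row and column positions — what was in the top-right is now in the bottom-left — a diagonal reflection.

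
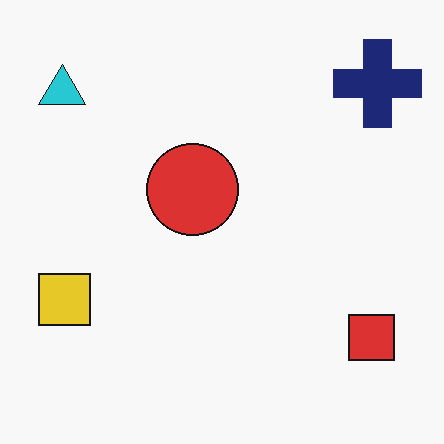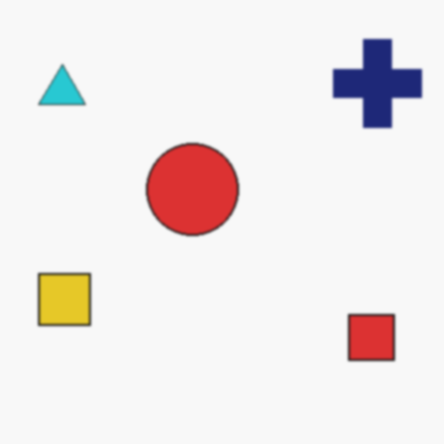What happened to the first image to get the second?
The image was lightly blurred.

Shape edges and outlines are uniformly softened across the whole image.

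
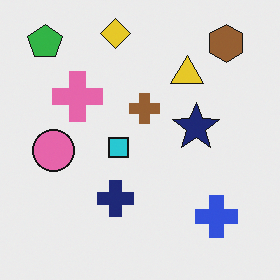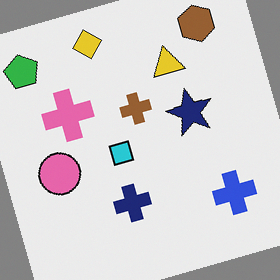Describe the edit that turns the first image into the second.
This is the original image rotated counter-clockwise by a clearly visible amount.

Every shape is tilted by the same angle and the image corners show triangular fill wedges — a whole-image rotation by a non-right angle.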